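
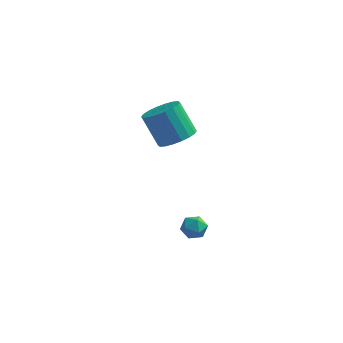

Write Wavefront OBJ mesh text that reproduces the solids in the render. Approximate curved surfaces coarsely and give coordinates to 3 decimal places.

v -2.97 1.512 1.239
v -2.294 1.032 1.815
v -3.213 1.588 3.358
v -3.89 2.068 2.781
v -2.116 1.443 1.773
v -3.035 1.998 3.316
v -2.107 1.867 1.625
v -3.027 2.423 3.168
v -2.27 2.221 1.401
v -3.189 2.777 2.944
v -2.571 2.435 1.144
v -3.49 2.991 2.687
v -2.951 2.466 0.907
v -3.871 3.021 2.449
v -3.335 2.308 0.735
v -4.255 2.863 2.277
v -3.647 1.992 0.662
v -4.566 2.548 2.205
v -3.825 1.582 0.704
v -4.744 2.137 2.247
v -3.833 1.157 0.852
v -4.753 1.713 2.395
v -3.671 0.803 1.076
v -4.59 1.359 2.619
v -3.37 0.589 1.333
v -4.289 1.145 2.876
v -2.989 0.559 1.571
v -3.909 1.114 3.113
v -2.605 0.717 1.743
v -3.525 1.272 3.285
v -2.513 -0.173 -4.156
v -2.317 0.14 -3.532
v -1.383 -0.3 -4.448
v -1.187 0.013 -3.824
v -1.493 -0.645 -3.819
v -2.191 -0.566 -3.639
v -1.509 0.406 -4.341
v -2.207 0.485 -4.161
v -1.696 0.498 -3.646
v -1.686 -0.151 -3.324
v -2.014 -0.009 -4.656
v -2.004 -0.658 -4.334
f 2 1 5
f 2 5 3
f 3 5 6
f 3 6 4
f 5 1 7
f 5 7 6
f 6 7 8
f 6 8 4
f 7 1 9
f 7 9 8
f 8 9 10
f 8 10 4
f 9 1 11
f 9 11 10
f 10 11 12
f 10 12 4
f 11 1 13
f 11 13 12
f 12 13 14
f 12 14 4
f 13 1 15
f 13 15 14
f 14 15 16
f 14 16 4
f 15 1 17
f 15 17 16
f 16 17 18
f 16 18 4
f 17 1 19
f 17 19 18
f 18 19 20
f 18 20 4
f 19 1 21
f 19 21 20
f 20 21 22
f 20 22 4
f 21 1 23
f 21 23 22
f 22 23 24
f 22 24 4
f 23 1 25
f 23 25 24
f 24 25 26
f 24 26 4
f 25 1 27
f 25 27 26
f 26 27 28
f 26 28 4
f 27 1 29
f 27 29 28
f 28 29 30
f 28 30 4
f 29 1 2
f 29 2 30
f 30 2 3
f 30 3 4
f 31 42 36
f 31 36 32
f 31 32 38
f 31 38 41
f 31 41 42
f 32 36 40
f 36 42 35
f 42 41 33
f 41 38 37
f 38 32 39
f 34 40 35
f 34 35 33
f 34 33 37
f 34 37 39
f 34 39 40
f 35 40 36
f 33 35 42
f 37 33 41
f 39 37 38
f 40 39 32



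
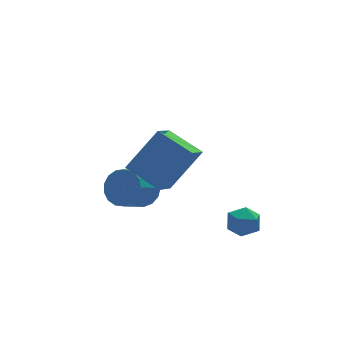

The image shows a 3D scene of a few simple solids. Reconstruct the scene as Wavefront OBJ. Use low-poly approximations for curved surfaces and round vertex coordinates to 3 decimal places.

v -2.962 1.483 -4.177
v -2.394 0.816 -3.866
v -3.43 0.25 -3.191
v -3.998 0.917 -3.503
v -2.366 1.133 -3.555
v -3.402 0.567 -2.88
v -2.474 1.531 -3.387
v -3.51 0.965 -2.712
v -2.694 1.918 -3.401
v -3.73 1.352 -2.726
v -2.975 2.205 -3.592
v -4.011 1.639 -2.917
v -3.253 2.327 -3.917
v -4.289 1.761 -3.242
v -3.465 2.255 -4.302
v -4.501 1.689 -3.627
v -3.561 2.007 -4.659
v -4.597 1.441 -3.984
v -3.52 1.638 -4.905
v -4.557 1.072 -4.23
v -3.351 1.234 -4.984
v -4.388 0.668 -4.309
v -3.093 0.887 -4.879
v -4.13 0.321 -4.204
v -2.805 0.676 -4.613
v -3.841 0.11 -3.938
v -2.553 0.651 -4.247
v -3.589 0.085 -3.572
v -4.074 -3.541 -0.694
v -4.958 -2.253 -0.049
v -3.283 -2.656 -1.379
v -4.167 -1.368 -0.733
v -2.713 -3.452 0.993
v -3.597 -2.164 1.639
v -1.922 -2.567 0.309
v -2.806 -1.279 0.954
v -0.655 -2.386 -4.313
v 0.098 -2.584 -4.437
v -0.738 -3.276 -3.403
v 0.015 -3.474 -3.527
v -0.161 -2.777 -3.203
v -0.11 -2.227 -3.765
v -0.53 -3.633 -4.075
v -0.479 -3.083 -4.637
v 0.175 -3.355 -4.29
v 0.403 -2.826 -3.752
v -1.043 -3.034 -4.088
v -0.815 -2.505 -3.55
f 2 1 5
f 2 5 3
f 3 5 6
f 3 6 4
f 5 1 7
f 5 7 6
f 6 7 8
f 6 8 4
f 7 1 9
f 7 9 8
f 8 9 10
f 8 10 4
f 9 1 11
f 9 11 10
f 10 11 12
f 10 12 4
f 11 1 13
f 11 13 12
f 12 13 14
f 12 14 4
f 13 1 15
f 13 15 14
f 14 15 16
f 14 16 4
f 15 1 17
f 15 17 16
f 16 17 18
f 16 18 4
f 17 1 19
f 17 19 18
f 18 19 20
f 18 20 4
f 19 1 21
f 19 21 20
f 20 21 22
f 20 22 4
f 21 1 23
f 21 23 22
f 22 23 24
f 22 24 4
f 23 1 25
f 23 25 24
f 24 25 26
f 24 26 4
f 25 1 27
f 25 27 26
f 26 27 28
f 26 28 4
f 27 1 2
f 27 2 28
f 28 2 3
f 28 3 4
f 30 32 29
f 33 30 29
f 29 32 31
f 31 33 29
f 30 36 32
f 34 30 33
f 34 36 30
f 32 36 31
f 35 33 31
f 31 36 35
f 35 34 33
f 36 34 35
f 37 48 42
f 37 42 38
f 37 38 44
f 37 44 47
f 37 47 48
f 38 42 46
f 42 48 41
f 48 47 39
f 47 44 43
f 44 38 45
f 40 46 41
f 40 41 39
f 40 39 43
f 40 43 45
f 40 45 46
f 41 46 42
f 39 41 48
f 43 39 47
f 45 43 44
f 46 45 38



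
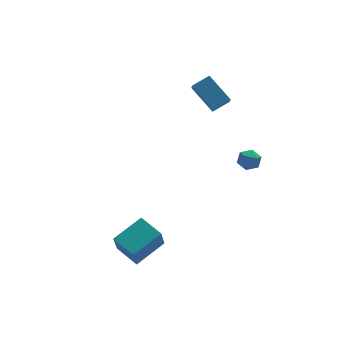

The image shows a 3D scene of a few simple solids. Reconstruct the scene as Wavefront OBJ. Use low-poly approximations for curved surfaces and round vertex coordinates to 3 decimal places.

v 2.447 1.992 3.002
v 1.699 3.346 4.173
v 2.654 2.728 2.283
v 1.906 4.082 3.453
v 3.474 2.158 3.467
v 2.726 3.512 4.637
v 3.681 2.894 2.747
v 2.933 4.248 3.918
v 3.082 -0.696 0.648
v 3.649 -0.575 1.066
v 3.031 -1.785 1.034
v 3.598 -1.664 1.452
v 2.973 -1.349 1.597
v 3.004 -0.675 1.358
v 3.676 -1.685 0.742
v 3.707 -1.011 0.503
v 4.016 -1.186 1.124
v 3.581 -0.978 1.653
v 3.099 -1.382 0.447
v 2.664 -1.174 0.976
v -3.655 -3.869 -3.462
v -4.025 -4.521 -2.036
v -4.315 -2.598 -3.052
v -4.686 -3.249 -1.627
v -1.974 -3.231 -2.733
v -2.345 -3.882 -1.308
v -2.635 -1.959 -2.324
v -3.005 -2.611 -0.898
f 2 4 1
f 5 2 1
f 1 4 3
f 3 5 1
f 2 8 4
f 6 2 5
f 6 8 2
f 4 8 3
f 7 5 3
f 3 8 7
f 7 6 5
f 8 6 7
f 9 20 14
f 9 14 10
f 9 10 16
f 9 16 19
f 9 19 20
f 10 14 18
f 14 20 13
f 20 19 11
f 19 16 15
f 16 10 17
f 12 18 13
f 12 13 11
f 12 11 15
f 12 15 17
f 12 17 18
f 13 18 14
f 11 13 20
f 15 11 19
f 17 15 16
f 18 17 10
f 22 24 21
f 25 22 21
f 21 24 23
f 23 25 21
f 22 28 24
f 26 22 25
f 26 28 22
f 24 28 23
f 27 25 23
f 23 28 27
f 27 26 25
f 28 26 27



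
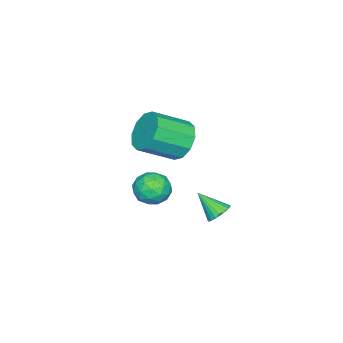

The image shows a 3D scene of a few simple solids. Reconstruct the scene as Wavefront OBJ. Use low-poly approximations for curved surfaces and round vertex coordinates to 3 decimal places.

v -0.923 -1.342 1.344
v -0.308 -1.339 0.581
v 0.778 -2.415 1.453
v 0.163 -2.418 2.216
v -0.152 -0.884 0.949
v 0.934 -1.96 1.821
v -0.291 -0.603 1.468
v 0.795 -1.68 2.34
v -0.671 -0.605 1.94
v 0.415 -1.682 2.811
v -1.147 -0.889 2.184
v -0.062 -1.965 3.055
v -1.538 -1.345 2.107
v -0.452 -2.421 2.979
v -1.694 -1.8 1.739
v -0.608 -2.876 2.611
v -1.555 -2.08 1.22
v -0.469 -3.157 2.092
v -1.175 -2.078 0.749
v -0.089 -3.155 1.62
v -0.698 -1.795 0.505
v 0.387 -2.871 1.376
v -2.254 -2.532 -3.001
v -1.65 -2.882 -3.543
v -2.19 -3.698 -2.177
v -1.586 -4.048 -2.719
v -1.38 -3.349 -2.219
v -1.419 -2.629 -2.729
v -2.421 -3.951 -2.991
v -2.46 -3.231 -3.501
v -1.753 -3.759 -3.537
v -1.11 -3.387 -3.06
v -2.73 -3.193 -2.66
v -2.087 -2.821 -2.183
v -1.957 -2.605 -3.344
v -1.883 -3.975 -2.376
v -1.761 -3.565 -2.082
v -1.406 -3.77 -2.401
v -1.822 -2.456 -2.866
v -1.467 -2.661 -3.184
v -1.308 -2.936 -2.406
v -2.373 -3.919 -2.536
v -2.018 -4.124 -2.854
v -2.434 -2.81 -3.319
v -2.079 -3.015 -3.638
v -2.532 -3.644 -3.314
v -1.663 -3.326 -3.659
v -1.626 -4.011 -3.175
v -2.116 -3.954 -3.335
v -2.14 -3.531 -3.634
v -1.285 -3.107 -3.379
v -1.248 -3.792 -2.894
v -1.126 -3.382 -2.601
v -1.149 -2.958 -2.9
v -1.346 -3.623 -3.375
v -2.592 -2.788 -2.826
v -2.555 -3.473 -2.341
v -2.691 -3.622 -2.82
v -2.714 -3.198 -3.119
v -2.214 -2.569 -2.545
v -2.177 -3.254 -2.061
v -1.7 -3.049 -2.086
v -1.724 -2.626 -2.385
v -2.494 -2.957 -2.345
v -0.601 0.538 -2.179
v -0.243 0.222 -2.524
v -0.579 -0.438 -1.261
v -0.083 0.352 -2.39
v -0.013 0.513 -2.22
v -0.045 0.679 -2.042
v -0.173 0.821 -1.888
v -0.375 0.914 -1.784
v -0.616 0.942 -1.748
v -0.855 0.9 -1.787
v -1.049 0.796 -1.894
v -1.167 0.647 -2.049
v -1.186 0.479 -2.227
v -1.105 0.322 -2.397
v -0.936 0.202 -2.529
v -0.71 0.14 -2.6
v -0.464 0.147 -2.598
f 2 1 5
f 2 5 3
f 3 5 6
f 3 6 4
f 5 1 7
f 5 7 6
f 6 7 8
f 6 8 4
f 7 1 9
f 7 9 8
f 8 9 10
f 8 10 4
f 9 1 11
f 9 11 10
f 10 11 12
f 10 12 4
f 11 1 13
f 11 13 12
f 12 13 14
f 12 14 4
f 13 1 15
f 13 15 14
f 14 15 16
f 14 16 4
f 15 1 17
f 15 17 16
f 16 17 18
f 16 18 4
f 17 1 19
f 17 19 18
f 18 19 20
f 18 20 4
f 19 1 21
f 19 21 20
f 20 21 22
f 20 22 4
f 21 1 2
f 21 2 22
f 22 2 3
f 22 3 4
f 23 60 39
f 60 34 63
f 39 63 28
f 60 63 39
f 23 39 35
f 39 28 40
f 35 40 24
f 39 40 35
f 23 35 44
f 35 24 45
f 44 45 30
f 35 45 44
f 23 44 56
f 44 30 59
f 56 59 33
f 44 59 56
f 23 56 60
f 56 33 64
f 60 64 34
f 56 64 60
f 24 40 51
f 40 28 54
f 51 54 32
f 40 54 51
f 28 63 41
f 63 34 62
f 41 62 27
f 63 62 41
f 34 64 61
f 64 33 57
f 61 57 25
f 64 57 61
f 33 59 58
f 59 30 46
f 58 46 29
f 59 46 58
f 30 45 50
f 45 24 47
f 50 47 31
f 45 47 50
f 26 52 38
f 52 32 53
f 38 53 27
f 52 53 38
f 26 38 36
f 38 27 37
f 36 37 25
f 38 37 36
f 26 36 43
f 36 25 42
f 43 42 29
f 36 42 43
f 26 43 48
f 43 29 49
f 48 49 31
f 43 49 48
f 26 48 52
f 48 31 55
f 52 55 32
f 48 55 52
f 27 53 41
f 53 32 54
f 41 54 28
f 53 54 41
f 25 37 61
f 37 27 62
f 61 62 34
f 37 62 61
f 29 42 58
f 42 25 57
f 58 57 33
f 42 57 58
f 31 49 50
f 49 29 46
f 50 46 30
f 49 46 50
f 32 55 51
f 55 31 47
f 51 47 24
f 55 47 51
f 66 65 68
f 66 68 67
f 68 65 69
f 68 69 67
f 69 65 70
f 69 70 67
f 70 65 71
f 70 71 67
f 71 65 72
f 71 72 67
f 72 65 73
f 72 73 67
f 73 65 74
f 73 74 67
f 74 65 75
f 74 75 67
f 75 65 76
f 75 76 67
f 76 65 77
f 76 77 67
f 77 65 78
f 77 78 67
f 78 65 79
f 78 79 67
f 79 65 80
f 79 80 67
f 80 65 81
f 80 81 67
f 81 65 66
f 81 66 67



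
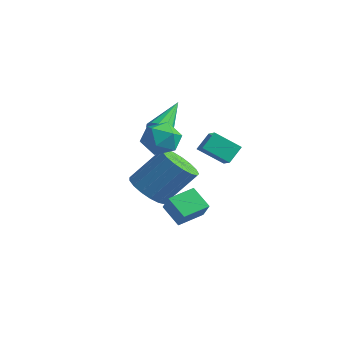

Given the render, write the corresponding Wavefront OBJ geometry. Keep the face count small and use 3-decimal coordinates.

v -1.504 2.121 -1.37
v -0.693 1.457 -1.308
v 0.134 2.614 0.291
v -0.676 3.279 0.23
v -0.54 1.803 -1.638
v 0.287 2.96 -0.039
v -0.607 2.222 -1.906
v 0.22 3.38 -0.307
v -0.879 2.619 -2.052
v -0.052 3.776 -0.453
v -1.295 2.901 -2.041
v -0.468 4.058 -0.442
v -1.759 3.005 -1.877
v -0.932 4.162 -0.278
v -2.163 2.906 -1.596
v -1.336 4.063 0.003
v -2.417 2.628 -1.263
v -1.59 3.785 0.336
v -2.462 2.233 -0.955
v -1.635 3.39 0.644
v -2.287 1.813 -0.742
v -1.46 2.97 0.857
v -1.932 1.464 -0.672
v -1.105 2.621 0.927
v -1.479 1.265 -0.762
v -0.652 2.422 0.837
v -1.032 1.263 -0.992
v -0.205 2.42 0.607
v 0.659 0.654 3.526
v 0.861 0.397 4.03
v 0.241 2.186 4.474
v 1.126 0.556 3.891
v 1.242 0.745 3.636
v 1.174 0.905 3.346
v 0.942 0.986 3.114
v 0.62 0.961 3.012
v 0.311 0.838 3.074
v 0.113 0.657 3.279
v 0.088 0.475 3.562
v 0.244 0.35 3.834
v 0.533 0.321 4.009
v 1.893 0.034 3.099
v 2.295 0.289 3.88
v 1.385 -1.189 3.76
v 1.787 -0.934 4.541
v 1.069 -0.466 4.223
v 1.383 0.29 3.814
v 2.297 -1.19 3.826
v 2.611 -0.434 3.417
v 2.545 -0.468 4.329
v 1.786 -0.02 4.574
v 1.894 -0.88 3.066
v 1.135 -0.432 3.311
v 2.174 1.26 2.726
v 2.813 0.916 3.129
v 2.166 1.976 3.35
v 2.805 1.632 3.753
v 3.035 1.948 1.947
v 3.674 1.604 2.35
v 3.027 2.664 2.571
v 3.666 2.32 2.974
v 2.721 -1.263 0.552
v 3.293 -1.527 1.354
v 2.957 -0.077 0.773
v 3.529 -0.34 1.576
v 3.631 -1.32 -0.116
v 4.203 -1.583 0.687
v 3.867 -0.133 0.106
v 4.439 -0.397 0.908
f 2 1 5
f 2 5 3
f 3 5 6
f 3 6 4
f 5 1 7
f 5 7 6
f 6 7 8
f 6 8 4
f 7 1 9
f 7 9 8
f 8 9 10
f 8 10 4
f 9 1 11
f 9 11 10
f 10 11 12
f 10 12 4
f 11 1 13
f 11 13 12
f 12 13 14
f 12 14 4
f 13 1 15
f 13 15 14
f 14 15 16
f 14 16 4
f 15 1 17
f 15 17 16
f 16 17 18
f 16 18 4
f 17 1 19
f 17 19 18
f 18 19 20
f 18 20 4
f 19 1 21
f 19 21 20
f 20 21 22
f 20 22 4
f 21 1 23
f 21 23 22
f 22 23 24
f 22 24 4
f 23 1 25
f 23 25 24
f 24 25 26
f 24 26 4
f 25 1 27
f 25 27 26
f 26 27 28
f 26 28 4
f 27 1 2
f 27 2 28
f 28 2 3
f 28 3 4
f 30 29 32
f 30 32 31
f 32 29 33
f 32 33 31
f 33 29 34
f 33 34 31
f 34 29 35
f 34 35 31
f 35 29 36
f 35 36 31
f 36 29 37
f 36 37 31
f 37 29 38
f 37 38 31
f 38 29 39
f 38 39 31
f 39 29 40
f 39 40 31
f 40 29 41
f 40 41 31
f 41 29 30
f 41 30 31
f 42 53 47
f 42 47 43
f 42 43 49
f 42 49 52
f 42 52 53
f 43 47 51
f 47 53 46
f 53 52 44
f 52 49 48
f 49 43 50
f 45 51 46
f 45 46 44
f 45 44 48
f 45 48 50
f 45 50 51
f 46 51 47
f 44 46 53
f 48 44 52
f 50 48 49
f 51 50 43
f 55 57 54
f 58 55 54
f 54 57 56
f 56 58 54
f 55 61 57
f 59 55 58
f 59 61 55
f 57 61 56
f 60 58 56
f 56 61 60
f 60 59 58
f 61 59 60
f 63 65 62
f 66 63 62
f 62 65 64
f 64 66 62
f 63 69 65
f 67 63 66
f 67 69 63
f 65 69 64
f 68 66 64
f 64 69 68
f 68 67 66
f 69 67 68



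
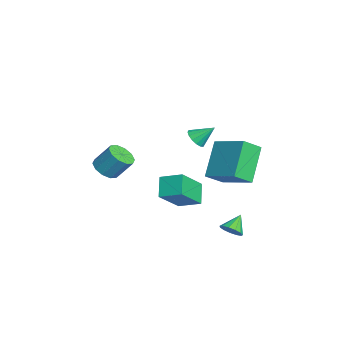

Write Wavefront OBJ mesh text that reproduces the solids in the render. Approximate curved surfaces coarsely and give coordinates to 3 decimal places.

v -0.727 3.84 1.621
v -0.341 2.938 2.313
v 0.666 4.966 2.31
v 1.052 4.065 3.002
v 0.568 3.195 0.058
v 0.954 2.294 0.75
v 1.961 4.322 0.747
v 2.347 3.42 1.439
v -4.062 -1.825 -1.234
v -3.35 -1.67 -1.511
v -3.105 -0.881 -0.444
v -3.818 -1.035 -0.166
v -3.653 -1.339 -1.687
v -3.409 -0.549 -0.619
v -4.113 -1.193 -1.689
v -3.868 -0.404 -0.621
v -4.553 -1.289 -1.517
v -4.309 -0.5 -0.45
v -4.806 -1.589 -1.237
v -4.561 -0.8 -0.17
v -4.775 -1.979 -0.956
v -4.53 -1.19 0.111
v -4.471 -2.311 -0.781
v -4.227 -1.521 0.287
v -4.012 -2.456 -0.779
v -3.767 -1.667 0.289
v -3.571 -2.36 -0.95
v -3.327 -1.571 0.117
v -3.319 -2.06 -1.23
v -3.074 -1.271 -0.163
v 0.624 3.607 -3.264
v 0.926 4.115 -3.416
v 0.016 4.173 -2.576
v 0.659 4.092 -3.633
v 0.382 3.914 -3.732
v 0.182 3.639 -3.683
v 0.122 3.354 -3.501
v 0.222 3.149 -3.244
v 0.449 3.089 -2.993
v 0.733 3.193 -2.829
v 0.981 3.429 -2.803
v 1.117 3.721 -2.923
v 1.096 3.977 -3.152
v -1.925 1.509 -1.538
v -0.958 0.435 -0.242
v -1.368 2.511 -1.123
v -0.401 1.438 0.172
v -1.019 1.342 -2.352
v -0.052 0.269 -1.057
v -0.462 2.345 -1.938
v 0.505 1.271 -0.642
v 1.277 1.815 3.464
v 1.55 1.447 3.819
v 1.443 2.645 4.196
v 1.766 1.559 3.643
v 1.851 1.74 3.419
v 1.782 1.941 3.207
v 1.578 2.108 3.063
v 1.293 2.196 3.027
v 1.004 2.183 3.108
v 0.789 2.071 3.284
v 0.704 1.89 3.508
v 0.773 1.689 3.72
v 0.977 1.522 3.864
v 1.261 1.433 3.9
f 2 4 1
f 5 2 1
f 1 4 3
f 3 5 1
f 2 8 4
f 6 2 5
f 6 8 2
f 4 8 3
f 7 5 3
f 3 8 7
f 7 6 5
f 8 6 7
f 10 9 13
f 10 13 11
f 11 13 14
f 11 14 12
f 13 9 15
f 13 15 14
f 14 15 16
f 14 16 12
f 15 9 17
f 15 17 16
f 16 17 18
f 16 18 12
f 17 9 19
f 17 19 18
f 18 19 20
f 18 20 12
f 19 9 21
f 19 21 20
f 20 21 22
f 20 22 12
f 21 9 23
f 21 23 22
f 22 23 24
f 22 24 12
f 23 9 25
f 23 25 24
f 24 25 26
f 24 26 12
f 25 9 27
f 25 27 26
f 26 27 28
f 26 28 12
f 27 9 29
f 27 29 28
f 28 29 30
f 28 30 12
f 29 9 10
f 29 10 30
f 30 10 11
f 30 11 12
f 32 31 34
f 32 34 33
f 34 31 35
f 34 35 33
f 35 31 36
f 35 36 33
f 36 31 37
f 36 37 33
f 37 31 38
f 37 38 33
f 38 31 39
f 38 39 33
f 39 31 40
f 39 40 33
f 40 31 41
f 40 41 33
f 41 31 42
f 41 42 33
f 42 31 43
f 42 43 33
f 43 31 32
f 43 32 33
f 45 47 44
f 48 45 44
f 44 47 46
f 46 48 44
f 45 51 47
f 49 45 48
f 49 51 45
f 47 51 46
f 50 48 46
f 46 51 50
f 50 49 48
f 51 49 50
f 53 52 55
f 53 55 54
f 55 52 56
f 55 56 54
f 56 52 57
f 56 57 54
f 57 52 58
f 57 58 54
f 58 52 59
f 58 59 54
f 59 52 60
f 59 60 54
f 60 52 61
f 60 61 54
f 61 52 62
f 61 62 54
f 62 52 63
f 62 63 54
f 63 52 64
f 63 64 54
f 64 52 65
f 64 65 54
f 65 52 53
f 65 53 54



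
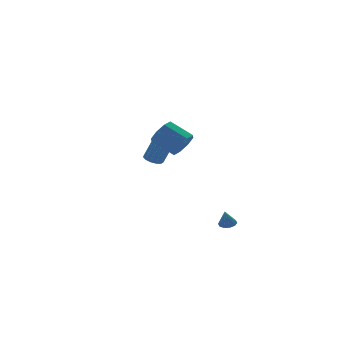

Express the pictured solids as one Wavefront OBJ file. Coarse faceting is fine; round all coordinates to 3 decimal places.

v -1.097 -4.328 3.275
v -0.51 -3.742 3.046
v -1.277 -2.666 3.837
v -1.863 -3.252 4.065
v -1.008 -3.781 2.617
v -1.775 -2.705 3.408
v -1.557 -4.141 2.573
v -2.324 -3.065 3.364
v -1.837 -4.61 2.94
v -2.604 -3.534 3.731
v -1.683 -4.914 3.503
v -2.45 -3.838 4.294
v -1.185 -4.875 3.932
v -1.952 -3.799 4.723
v -0.636 -4.515 3.976
v -1.403 -3.439 4.767
v -0.356 -4.046 3.609
v -1.123 -2.97 4.4
v 1.29 3.788 -0.653
v 1.784 3.477 -0.889
v 2.284 2.961 0.837
v 1.79 3.272 1.073
v 1.896 3.807 -0.823
v 2.396 3.291 0.903
v 1.816 4.131 -0.703
v 2.316 3.615 1.024
v 1.569 4.346 -0.567
v 2.068 3.831 1.159
v 1.233 4.384 -0.459
v 1.733 3.869 1.268
v 0.915 4.233 -0.412
v 1.415 3.717 1.315
v 0.717 3.94 -0.442
v 1.216 3.425 1.285
v 0.7 3.599 -0.539
v 1.2 3.083 1.188
v 0.871 3.318 -0.672
v 1.371 2.802 1.054
v 1.175 3.186 -0.8
v 1.675 2.67 0.927
v 1.515 3.245 -0.881
v 2.015 2.73 0.846
v 3.336 -1.333 -4.363
v 3.741 -1.019 -4.194
v 3.044 -1.507 -3.337
v 3.473 -0.826 -4.237
v 3.152 -0.826 -4.329
v 2.901 -1.02 -4.433
v 2.817 -1.334 -4.511
v 2.93 -1.647 -4.531
v 3.199 -1.84 -4.488
v 3.52 -1.839 -4.396
v 3.771 -1.645 -4.292
v 3.855 -1.332 -4.215
f 2 1 5
f 2 5 3
f 3 5 6
f 3 6 4
f 5 1 7
f 5 7 6
f 6 7 8
f 6 8 4
f 7 1 9
f 7 9 8
f 8 9 10
f 8 10 4
f 9 1 11
f 9 11 10
f 10 11 12
f 10 12 4
f 11 1 13
f 11 13 12
f 12 13 14
f 12 14 4
f 13 1 15
f 13 15 14
f 14 15 16
f 14 16 4
f 15 1 17
f 15 17 16
f 16 17 18
f 16 18 4
f 17 1 2
f 17 2 18
f 18 2 3
f 18 3 4
f 20 19 23
f 20 23 21
f 21 23 24
f 21 24 22
f 23 19 25
f 23 25 24
f 24 25 26
f 24 26 22
f 25 19 27
f 25 27 26
f 26 27 28
f 26 28 22
f 27 19 29
f 27 29 28
f 28 29 30
f 28 30 22
f 29 19 31
f 29 31 30
f 30 31 32
f 30 32 22
f 31 19 33
f 31 33 32
f 32 33 34
f 32 34 22
f 33 19 35
f 33 35 34
f 34 35 36
f 34 36 22
f 35 19 37
f 35 37 36
f 36 37 38
f 36 38 22
f 37 19 39
f 37 39 38
f 38 39 40
f 38 40 22
f 39 19 41
f 39 41 40
f 40 41 42
f 40 42 22
f 41 19 20
f 41 20 42
f 42 20 21
f 42 21 22
f 44 43 46
f 44 46 45
f 46 43 47
f 46 47 45
f 47 43 48
f 47 48 45
f 48 43 49
f 48 49 45
f 49 43 50
f 49 50 45
f 50 43 51
f 50 51 45
f 51 43 52
f 51 52 45
f 52 43 53
f 52 53 45
f 53 43 54
f 53 54 45
f 54 43 44
f 54 44 45



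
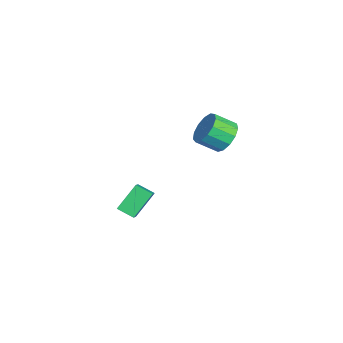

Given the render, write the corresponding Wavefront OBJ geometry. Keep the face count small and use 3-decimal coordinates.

v -2.077 -3.233 -4.097
v -2.878 -2.211 -2.808
v -1.682 -2.357 -4.546
v -2.483 -1.335 -3.257
v -0.677 -3.365 -3.123
v -1.478 -2.343 -1.834
v -0.282 -2.489 -3.572
v -1.083 -1.467 -2.283
v -0.282 2.345 2.65
v 0.477 2.747 3.217
v 0.502 1.597 3.998
v -0.258 1.195 3.43
v -0.02 2.908 3.471
v 0.005 1.759 4.252
v -0.6 2.891 3.463
v -0.575 1.741 4.244
v -1.079 2.7 3.198
v -1.054 1.55 3.978
v -1.305 2.396 2.758
v -1.281 1.247 3.539
v -1.207 2.076 2.284
v -1.182 0.927 3.065
v -0.815 1.842 1.926
v -0.79 0.692 2.707
v -0.254 1.767 1.798
v -0.229 0.617 2.578
v 0.298 1.875 1.94
v 0.323 0.726 2.721
v 0.666 2.133 2.308
v 0.691 0.983 3.089
v 0.733 2.458 2.784
v 0.757 1.308 3.565
f 2 4 1
f 5 2 1
f 1 4 3
f 3 5 1
f 2 8 4
f 6 2 5
f 6 8 2
f 4 8 3
f 7 5 3
f 3 8 7
f 7 6 5
f 8 6 7
f 10 9 13
f 10 13 11
f 11 13 14
f 11 14 12
f 13 9 15
f 13 15 14
f 14 15 16
f 14 16 12
f 15 9 17
f 15 17 16
f 16 17 18
f 16 18 12
f 17 9 19
f 17 19 18
f 18 19 20
f 18 20 12
f 19 9 21
f 19 21 20
f 20 21 22
f 20 22 12
f 21 9 23
f 21 23 22
f 22 23 24
f 22 24 12
f 23 9 25
f 23 25 24
f 24 25 26
f 24 26 12
f 25 9 27
f 25 27 26
f 26 27 28
f 26 28 12
f 27 9 29
f 27 29 28
f 28 29 30
f 28 30 12
f 29 9 31
f 29 31 30
f 30 31 32
f 30 32 12
f 31 9 10
f 31 10 32
f 32 10 11
f 32 11 12



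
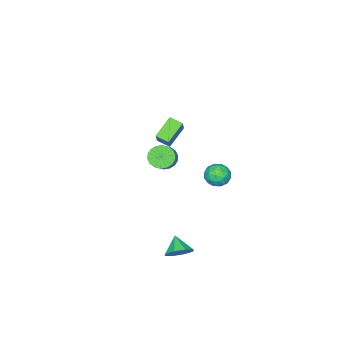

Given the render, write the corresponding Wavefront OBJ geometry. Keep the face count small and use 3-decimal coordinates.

v -0.975 3.398 1.534
v -0.317 3.792 1.163
v -0.123 2.428 2.017
v 0.535 2.822 1.646
v 0.142 3.182 2.311
v -0.384 3.782 2.012
v -0.056 2.438 1.168
v -0.582 3.038 0.869
v 0.251 3.199 0.937
v 0.374 3.658 1.643
v -0.814 2.562 1.537
v -0.691 3.021 2.243
v -0.721 3.68 1.306
v 0.281 2.54 1.874
v 0.05 2.752 2.265
v 0.437 2.983 2.047
v -0.76 3.674 1.805
v -0.373 3.905 1.587
v -0.103 3.547 2.262
v -0.067 2.315 1.593
v 0.32 2.546 1.375
v -0.877 3.237 1.133
v -0.49 3.468 0.915
v -0.337 2.673 0.918
v 0 3.563 0.955
v 0.501 2.993 1.239
v 0.153 2.767 0.958
v -0.156 3.12 0.783
v 0.072 3.833 1.371
v 0.573 3.263 1.655
v 0.342 3.475 2.045
v 0.033 3.827 1.87
v 0.406 3.484 1.238
v -1.013 2.957 1.525
v -0.512 2.387 1.809
v -0.473 2.393 1.31
v -0.782 2.745 1.135
v -0.941 3.227 1.941
v -0.44 2.657 2.225
v -0.284 3.1 2.397
v -0.593 3.453 2.222
v -0.846 2.736 1.942
v -3.412 -4.392 -0.821
v -4.768 -4.424 0.153
v -3.639 -3.55 -1.111
v -4.996 -3.581 -0.137
v -2.524 -3.719 0.437
v -3.881 -3.75 1.411
v -2.752 -2.876 0.147
v -4.108 -2.908 1.121
v 2.067 1.029 3.399
v 2.669 0.688 2.977
v 3.374 1.09 3.659
v 2.773 1.431 4.081
v 2.635 1.012 2.822
v 3.34 1.414 3.503
v 2.488 1.339 2.781
v 3.194 1.741 3.462
v 2.259 1.604 2.862
v 2.964 2.006 3.543
v 1.991 1.756 3.05
v 2.696 2.158 3.731
v 1.738 1.763 3.307
v 2.444 2.165 3.988
v 1.551 1.625 3.582
v 2.256 2.028 4.264
v 1.466 1.37 3.821
v 2.171 1.772 4.503
v 1.5 1.046 3.977
v 2.205 1.448 4.658
v 1.646 0.719 4.018
v 2.352 1.121 4.699
v 1.876 0.454 3.937
v 2.581 0.856 4.618
v 2.144 0.302 3.749
v 2.849 0.704 4.43
v 2.396 0.295 3.492
v 3.102 0.697 4.173
v 2.584 0.432 3.216
v 3.289 0.835 3.898
v 4.09 3.914 -2.279
v 4.881 3.552 -2.091
v 3.55 3.126 -1.521
v 4.723 4.065 -1.671
v 4.194 4.489 -1.607
v 3.604 4.576 -1.937
v 3.299 4.276 -2.467
v 3.458 3.764 -2.887
v 3.987 3.339 -2.951
v 4.577 3.252 -2.621
f 1 38 17
f 38 12 41
f 17 41 6
f 38 41 17
f 1 17 13
f 17 6 18
f 13 18 2
f 17 18 13
f 1 13 22
f 13 2 23
f 22 23 8
f 13 23 22
f 1 22 34
f 22 8 37
f 34 37 11
f 22 37 34
f 1 34 38
f 34 11 42
f 38 42 12
f 34 42 38
f 2 18 29
f 18 6 32
f 29 32 10
f 18 32 29
f 6 41 19
f 41 12 40
f 19 40 5
f 41 40 19
f 12 42 39
f 42 11 35
f 39 35 3
f 42 35 39
f 11 37 36
f 37 8 24
f 36 24 7
f 37 24 36
f 8 23 28
f 23 2 25
f 28 25 9
f 23 25 28
f 4 30 16
f 30 10 31
f 16 31 5
f 30 31 16
f 4 16 14
f 16 5 15
f 14 15 3
f 16 15 14
f 4 14 21
f 14 3 20
f 21 20 7
f 14 20 21
f 4 21 26
f 21 7 27
f 26 27 9
f 21 27 26
f 4 26 30
f 26 9 33
f 30 33 10
f 26 33 30
f 5 31 19
f 31 10 32
f 19 32 6
f 31 32 19
f 3 15 39
f 15 5 40
f 39 40 12
f 15 40 39
f 7 20 36
f 20 3 35
f 36 35 11
f 20 35 36
f 9 27 28
f 27 7 24
f 28 24 8
f 27 24 28
f 10 33 29
f 33 9 25
f 29 25 2
f 33 25 29
f 44 46 43
f 47 44 43
f 43 46 45
f 45 47 43
f 44 50 46
f 48 44 47
f 48 50 44
f 46 50 45
f 49 47 45
f 45 50 49
f 49 48 47
f 50 48 49
f 52 51 55
f 52 55 53
f 53 55 56
f 53 56 54
f 55 51 57
f 55 57 56
f 56 57 58
f 56 58 54
f 57 51 59
f 57 59 58
f 58 59 60
f 58 60 54
f 59 51 61
f 59 61 60
f 60 61 62
f 60 62 54
f 61 51 63
f 61 63 62
f 62 63 64
f 62 64 54
f 63 51 65
f 63 65 64
f 64 65 66
f 64 66 54
f 65 51 67
f 65 67 66
f 66 67 68
f 66 68 54
f 67 51 69
f 67 69 68
f 68 69 70
f 68 70 54
f 69 51 71
f 69 71 70
f 70 71 72
f 70 72 54
f 71 51 73
f 71 73 72
f 72 73 74
f 72 74 54
f 73 51 75
f 73 75 74
f 74 75 76
f 74 76 54
f 75 51 77
f 75 77 76
f 76 77 78
f 76 78 54
f 77 51 79
f 77 79 78
f 78 79 80
f 78 80 54
f 79 51 52
f 79 52 80
f 80 52 53
f 80 53 54
f 82 81 84
f 82 84 83
f 84 81 85
f 84 85 83
f 85 81 86
f 85 86 83
f 86 81 87
f 86 87 83
f 87 81 88
f 87 88 83
f 88 81 89
f 88 89 83
f 89 81 90
f 89 90 83
f 90 81 82
f 90 82 83



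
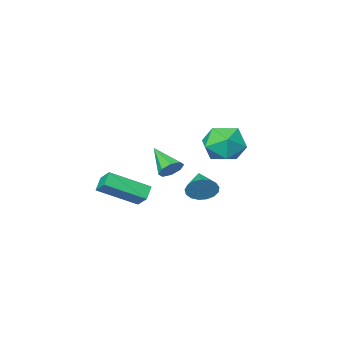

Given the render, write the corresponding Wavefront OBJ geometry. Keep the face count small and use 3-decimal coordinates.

v 4.321 -1.64 1.775
v 4.331 -0.831 2.444
v 2.586 -0.786 0.768
v 2.596 0.023 1.437
v 4.824 -1.223 1.263
v 4.834 -0.414 1.932
v 3.089 -0.369 0.256
v 3.099 0.44 0.925
v -0.243 -2.828 0.832
v 0.393 -2.645 1.06
v -0.157 -4.292 1.768
v 0.002 -2.464 1.378
v -0.533 -2.497 1.377
v -0.898 -2.723 1.056
v -0.879 -3.011 0.605
v -0.488 -3.191 0.286
v 0.047 -3.159 0.288
v 0.412 -2.932 0.608
v -2.833 -0.514 3.017
v -2.165 -0.111 2.08
v -1.195 -0.709 4.1
v -0.527 -0.306 3.163
v -1.278 0.456 3.748
v -2.291 0.576 3.079
v -1.069 -1.396 3.101
v -2.082 -1.276 2.432
v -1.075 -0.656 2.131
v -1.204 0.489 2.531
v -2.156 -1.309 3.649
v -2.285 -0.164 4.049
v 1.811 3.074 2.219
v 2.272 3.074 2.849
v 1.209 1.866 2.661
v 1.97 3.265 2.958
v 1.632 3.412 2.899
v 1.335 3.481 2.684
v 1.147 3.457 2.362
v 1.111 3.346 2.008
v 1.236 3.172 1.702
v 1.492 2.975 1.514
v 1.821 2.801 1.488
v 2.148 2.69 1.63
v 2.398 2.667 1.906
v 2.514 2.736 2.254
v 2.468 2.884 2.594
f 2 4 1
f 5 2 1
f 1 4 3
f 3 5 1
f 2 8 4
f 6 2 5
f 6 8 2
f 4 8 3
f 7 5 3
f 3 8 7
f 7 6 5
f 8 6 7
f 10 9 12
f 10 12 11
f 12 9 13
f 12 13 11
f 13 9 14
f 13 14 11
f 14 9 15
f 14 15 11
f 15 9 16
f 15 16 11
f 16 9 17
f 16 17 11
f 17 9 18
f 17 18 11
f 18 9 10
f 18 10 11
f 19 30 24
f 19 24 20
f 19 20 26
f 19 26 29
f 19 29 30
f 20 24 28
f 24 30 23
f 30 29 21
f 29 26 25
f 26 20 27
f 22 28 23
f 22 23 21
f 22 21 25
f 22 25 27
f 22 27 28
f 23 28 24
f 21 23 30
f 25 21 29
f 27 25 26
f 28 27 20
f 32 31 34
f 32 34 33
f 34 31 35
f 34 35 33
f 35 31 36
f 35 36 33
f 36 31 37
f 36 37 33
f 37 31 38
f 37 38 33
f 38 31 39
f 38 39 33
f 39 31 40
f 39 40 33
f 40 31 41
f 40 41 33
f 41 31 42
f 41 42 33
f 42 31 43
f 42 43 33
f 43 31 44
f 43 44 33
f 44 31 45
f 44 45 33
f 45 31 32
f 45 32 33



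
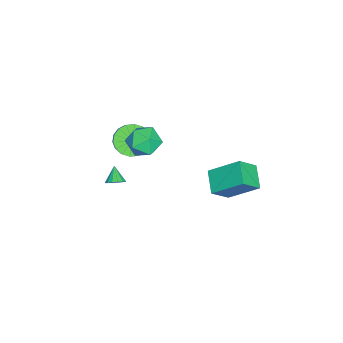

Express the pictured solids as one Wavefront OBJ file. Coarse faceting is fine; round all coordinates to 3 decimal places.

v 3.817 -2.622 2.607
v 4.191 -2.955 2.879
v 3.103 -2.878 3.273
v 4.216 -2.691 3.008
v 4.135 -2.408 3.029
v 3.968 -2.182 2.937
v 3.761 -2.075 2.757
v 3.569 -2.114 2.536
v 3.443 -2.289 2.334
v 3.418 -2.553 2.206
v 3.5 -2.835 2.184
v 3.666 -3.061 2.276
v 3.873 -3.169 2.457
v 4.065 -3.13 2.677
v -1.279 1.173 -0.591
v -1.304 2.922 0.727
v -2.108 1.954 -1.642
v -2.133 3.703 -0.324
v 0.013 1.677 -1.236
v -0.012 3.426 0.082
v -0.816 2.458 -2.287
v -0.841 4.207 -0.969
v -3.814 -3.891 -1.485
v -3.037 -4.287 -2.104
v -1.648 -3.825 -0.654
v -2.426 -3.429 -0.035
v -3.053 -3.829 -2.234
v -1.664 -3.368 -0.784
v -3.22 -3.383 -2.216
v -1.831 -2.922 -0.766
v -3.505 -3.038 -2.053
v -2.116 -2.577 -0.603
v -3.851 -2.862 -1.777
v -2.462 -2.401 -0.328
v -4.19 -2.89 -1.444
v -2.801 -2.428 0.006
v -4.454 -3.115 -1.118
v -3.065 -2.654 0.331
v -4.592 -3.495 -0.866
v -3.203 -3.033 0.584
v -4.576 -3.952 -0.736
v -3.187 -3.491 0.714
v -4.409 -4.398 -0.754
v -3.02 -3.937 0.696
v -4.124 -4.743 -0.917
v -2.735 -4.282 0.533
v -3.778 -4.919 -1.192
v -2.389 -4.458 0.257
v -3.439 -4.892 -1.526
v -2.05 -4.43 -0.076
v -3.175 -4.666 -1.851
v -1.786 -4.205 -0.402
v -1.378 -1.399 1.332
v -0.756 -1.97 2.06
v -1.764 -2.93 0.46
v -1.142 -3.501 1.188
v -2.102 -3.04 1.517
v -1.864 -2.094 2.055
v -0.656 -2.806 0.465
v -0.418 -1.86 1.003
v -0.31 -2.84 1.523
v -1.204 -2.985 2.174
v -1.316 -1.915 0.346
v -2.21 -2.06 0.997
f 2 1 4
f 2 4 3
f 4 1 5
f 4 5 3
f 5 1 6
f 5 6 3
f 6 1 7
f 6 7 3
f 7 1 8
f 7 8 3
f 8 1 9
f 8 9 3
f 9 1 10
f 9 10 3
f 10 1 11
f 10 11 3
f 11 1 12
f 11 12 3
f 12 1 13
f 12 13 3
f 13 1 14
f 13 14 3
f 14 1 2
f 14 2 3
f 16 18 15
f 19 16 15
f 15 18 17
f 17 19 15
f 16 22 18
f 20 16 19
f 20 22 16
f 18 22 17
f 21 19 17
f 17 22 21
f 21 20 19
f 22 20 21
f 24 23 27
f 24 27 25
f 25 27 28
f 25 28 26
f 27 23 29
f 27 29 28
f 28 29 30
f 28 30 26
f 29 23 31
f 29 31 30
f 30 31 32
f 30 32 26
f 31 23 33
f 31 33 32
f 32 33 34
f 32 34 26
f 33 23 35
f 33 35 34
f 34 35 36
f 34 36 26
f 35 23 37
f 35 37 36
f 36 37 38
f 36 38 26
f 37 23 39
f 37 39 38
f 38 39 40
f 38 40 26
f 39 23 41
f 39 41 40
f 40 41 42
f 40 42 26
f 41 23 43
f 41 43 42
f 42 43 44
f 42 44 26
f 43 23 45
f 43 45 44
f 44 45 46
f 44 46 26
f 45 23 47
f 45 47 46
f 46 47 48
f 46 48 26
f 47 23 49
f 47 49 48
f 48 49 50
f 48 50 26
f 49 23 51
f 49 51 50
f 50 51 52
f 50 52 26
f 51 23 24
f 51 24 52
f 52 24 25
f 52 25 26
f 53 64 58
f 53 58 54
f 53 54 60
f 53 60 63
f 53 63 64
f 54 58 62
f 58 64 57
f 64 63 55
f 63 60 59
f 60 54 61
f 56 62 57
f 56 57 55
f 56 55 59
f 56 59 61
f 56 61 62
f 57 62 58
f 55 57 64
f 59 55 63
f 61 59 60
f 62 61 54



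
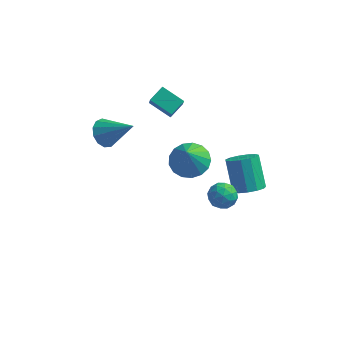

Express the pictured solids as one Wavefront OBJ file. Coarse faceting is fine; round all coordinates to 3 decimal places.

v -2.551 3.083 2.572
v -2.357 2.589 3.36
v -2.153 3.855 2.958
v -1.96 3.36 3.746
v -1.4 2.74 2.074
v -1.207 2.245 2.862
v -1.003 3.511 2.46
v -0.809 3.017 3.248
v -0.142 1.567 0.142
v 0.641 2.156 0.424
v -0.138 0.893 1.538
v 0.248 2.416 0.55
v -0.235 2.481 0.583
v -0.696 2.337 0.515
v -1.031 2.017 0.361
v -1.162 1.593 0.157
v -1.059 1.163 -0.05
v -0.746 0.826 -0.214
v -0.295 0.658 -0.296
v 0.191 0.698 -0.278
v 0.601 0.938 -0.163
v 0.841 1.321 0.021
v 0.855 1.761 0.233
v 2.548 -1.366 1.971
v 3.015 -1.921 1.849
v 1.645 -2.139 2.031
v 2.112 -2.694 1.909
v 2.137 -2.325 2.545
v 2.696 -1.847 2.508
v 1.964 -2.213 1.372
v 2.523 -1.735 1.335
v 2.655 -2.445 1.479
v 2.762 -2.514 2.204
v 1.898 -1.546 1.676
v 2.005 -1.615 2.401
v 2.861 -1.575 1.905
v 1.799 -2.485 1.975
v 1.814 -2.267 2.349
v 2.089 -2.594 2.277
v 2.673 -1.532 2.292
v 2.948 -1.858 2.221
v 2.432 -2.095 2.629
v 1.712 -2.202 1.659
v 1.987 -2.528 1.588
v 2.571 -1.466 1.603
v 2.846 -1.793 1.531
v 2.228 -1.965 1.251
v 2.924 -2.21 1.616
v 2.393 -2.664 1.651
v 2.306 -2.382 1.335
v 2.634 -2.101 1.313
v 2.987 -2.25 2.042
v 2.456 -2.705 2.077
v 2.471 -2.487 2.451
v 2.799 -2.206 2.429
v 2.775 -2.558 1.824
v 2.204 -1.355 1.803
v 1.673 -1.81 1.838
v 1.861 -1.854 1.451
v 2.189 -1.573 1.429
v 2.267 -1.396 2.229
v 1.736 -1.85 2.264
v 2.026 -1.959 2.567
v 2.354 -1.678 2.545
v 1.885 -1.502 2.056
v 2.627 2.29 -2.272
v 3.118 1.865 -1.756
v 2.505 2.865 -0.351
v 2.013 3.29 -0.868
v 3.369 2.231 -1.906
v 2.755 3.23 -0.501
v 3.384 2.615 -2.172
v 2.771 3.614 -0.767
v 3.159 2.896 -2.471
v 2.546 3.895 -1.066
v 2.765 2.985 -2.706
v 2.151 3.984 -1.301
v 2.327 2.853 -2.804
v 1.713 3.852 -1.399
v 1.984 2.543 -2.733
v 1.37 3.542 -1.328
v 1.845 2.153 -2.516
v 1.232 3.152 -1.111
v 1.955 1.806 -2.221
v 1.341 2.805 -0.816
v 2.277 1.613 -1.943
v 1.664 2.612 -0.538
v 2.711 1.635 -1.77
v 2.098 2.635 -0.365
v -4.006 0.602 2.282
v -3.596 0.21 1.704
v -2.534 0.378 3.478
v -3.492 0.652 1.658
v -3.55 1.078 1.811
v -3.754 1.353 2.113
v -4.038 1.39 2.469
v -4.311 1.176 2.765
v -4.488 0.781 2.908
v -4.511 0.328 2.852
v -4.375 -0.037 2.615
v -4.121 -0.199 2.273
v -3.831 -0.107 1.933
f 2 4 1
f 5 2 1
f 1 4 3
f 3 5 1
f 2 8 4
f 6 2 5
f 6 8 2
f 4 8 3
f 7 5 3
f 3 8 7
f 7 6 5
f 8 6 7
f 10 9 12
f 10 12 11
f 12 9 13
f 12 13 11
f 13 9 14
f 13 14 11
f 14 9 15
f 14 15 11
f 15 9 16
f 15 16 11
f 16 9 17
f 16 17 11
f 17 9 18
f 17 18 11
f 18 9 19
f 18 19 11
f 19 9 20
f 19 20 11
f 20 9 21
f 20 21 11
f 21 9 22
f 21 22 11
f 22 9 23
f 22 23 11
f 23 9 10
f 23 10 11
f 24 61 40
f 61 35 64
f 40 64 29
f 61 64 40
f 24 40 36
f 40 29 41
f 36 41 25
f 40 41 36
f 24 36 45
f 36 25 46
f 45 46 31
f 36 46 45
f 24 45 57
f 45 31 60
f 57 60 34
f 45 60 57
f 24 57 61
f 57 34 65
f 61 65 35
f 57 65 61
f 25 41 52
f 41 29 55
f 52 55 33
f 41 55 52
f 29 64 42
f 64 35 63
f 42 63 28
f 64 63 42
f 35 65 62
f 65 34 58
f 62 58 26
f 65 58 62
f 34 60 59
f 60 31 47
f 59 47 30
f 60 47 59
f 31 46 51
f 46 25 48
f 51 48 32
f 46 48 51
f 27 53 39
f 53 33 54
f 39 54 28
f 53 54 39
f 27 39 37
f 39 28 38
f 37 38 26
f 39 38 37
f 27 37 44
f 37 26 43
f 44 43 30
f 37 43 44
f 27 44 49
f 44 30 50
f 49 50 32
f 44 50 49
f 27 49 53
f 49 32 56
f 53 56 33
f 49 56 53
f 28 54 42
f 54 33 55
f 42 55 29
f 54 55 42
f 26 38 62
f 38 28 63
f 62 63 35
f 38 63 62
f 30 43 59
f 43 26 58
f 59 58 34
f 43 58 59
f 32 50 51
f 50 30 47
f 51 47 31
f 50 47 51
f 33 56 52
f 56 32 48
f 52 48 25
f 56 48 52
f 67 66 70
f 67 70 68
f 68 70 71
f 68 71 69
f 70 66 72
f 70 72 71
f 71 72 73
f 71 73 69
f 72 66 74
f 72 74 73
f 73 74 75
f 73 75 69
f 74 66 76
f 74 76 75
f 75 76 77
f 75 77 69
f 76 66 78
f 76 78 77
f 77 78 79
f 77 79 69
f 78 66 80
f 78 80 79
f 79 80 81
f 79 81 69
f 80 66 82
f 80 82 81
f 81 82 83
f 81 83 69
f 82 66 84
f 82 84 83
f 83 84 85
f 83 85 69
f 84 66 86
f 84 86 85
f 85 86 87
f 85 87 69
f 86 66 88
f 86 88 87
f 87 88 89
f 87 89 69
f 88 66 67
f 88 67 89
f 89 67 68
f 89 68 69
f 91 90 93
f 91 93 92
f 93 90 94
f 93 94 92
f 94 90 95
f 94 95 92
f 95 90 96
f 95 96 92
f 96 90 97
f 96 97 92
f 97 90 98
f 97 98 92
f 98 90 99
f 98 99 92
f 99 90 100
f 99 100 92
f 100 90 101
f 100 101 92
f 101 90 102
f 101 102 92
f 102 90 91
f 102 91 92



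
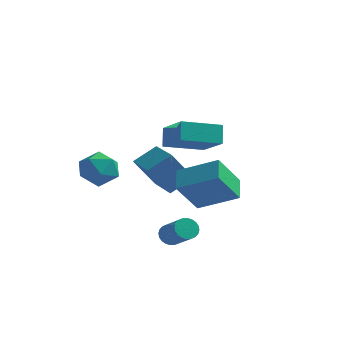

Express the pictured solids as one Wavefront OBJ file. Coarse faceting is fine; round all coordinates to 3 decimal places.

v 1.556 -0.926 -0.747
v 1.01 -2.087 0.866
v 1.096 0.147 -0.13
v 0.551 -1.014 1.482
v 3.489 -0.606 0.138
v 2.944 -1.767 1.75
v 3.03 0.467 0.754
v 2.484 -0.694 2.367
v -0.176 -0.946 2.859
v 1.218 -2.011 3.86
v -0.414 -0.392 3.779
v 0.981 -1.457 4.78
v 1.239 0.457 2.38
v 2.634 -0.608 3.381
v 1.002 1.011 3.3
v 2.396 -0.054 4.301
v 0.854 -2.277 -2.008
v 1.146 -2.455 -2.513
v 2.297 -3.222 -1.578
v 2.006 -3.043 -1.072
v 1.25 -2.246 -2.47
v 2.402 -3.013 -1.535
v 1.295 -2.041 -2.357
v 2.447 -2.808 -1.422
v 1.272 -1.872 -2.191
v 2.424 -2.639 -1.256
v 1.186 -1.765 -1.997
v 2.338 -2.532 -1.062
v 1.049 -1.736 -1.805
v 2.201 -2.502 -0.869
v 0.883 -1.789 -1.643
v 2.035 -2.555 -0.708
v 0.712 -1.916 -1.537
v 1.864 -2.683 -0.602
v 0.563 -2.098 -1.502
v 1.714 -2.865 -0.567
v 0.458 -2.307 -1.545
v 1.61 -3.074 -0.61
v 0.413 -2.512 -1.658
v 1.565 -3.279 -0.723
v 0.436 -2.681 -1.824
v 1.588 -3.448 -0.889
v 0.522 -2.788 -2.018
v 1.674 -3.555 -1.083
v 0.659 -2.818 -2.211
v 1.811 -3.584 -1.275
v 0.825 -2.765 -2.372
v 1.977 -3.531 -1.437
v 0.996 -2.637 -2.478
v 2.148 -3.404 -1.543
v -3.423 2.569 0.082
v -2.619 3.493 0.894
v -2.559 3.214 -1.507
v -1.755 4.139 -0.694
v -1.905 1.061 0.294
v -1.101 1.986 1.107
v -1.041 1.707 -1.294
v -0.237 2.631 -0.482
v -3.636 -2.504 1.881
v -2.886 -1.965 2.446
v -2.434 -2.915 0.674
v -1.684 -2.376 1.239
v -2.095 -3.298 1.629
v -2.838 -3.045 2.375
v -2.482 -1.835 0.745
v -3.225 -1.582 1.491
v -2.172 -1.552 1.743
v -1.933 -2.456 2.289
v -3.387 -2.424 0.831
v -3.148 -3.328 1.377
f 2 4 1
f 5 2 1
f 1 4 3
f 3 5 1
f 2 8 4
f 6 2 5
f 6 8 2
f 4 8 3
f 7 5 3
f 3 8 7
f 7 6 5
f 8 6 7
f 10 12 9
f 13 10 9
f 9 12 11
f 11 13 9
f 10 16 12
f 14 10 13
f 14 16 10
f 12 16 11
f 15 13 11
f 11 16 15
f 15 14 13
f 16 14 15
f 18 17 21
f 18 21 19
f 19 21 22
f 19 22 20
f 21 17 23
f 21 23 22
f 22 23 24
f 22 24 20
f 23 17 25
f 23 25 24
f 24 25 26
f 24 26 20
f 25 17 27
f 25 27 26
f 26 27 28
f 26 28 20
f 27 17 29
f 27 29 28
f 28 29 30
f 28 30 20
f 29 17 31
f 29 31 30
f 30 31 32
f 30 32 20
f 31 17 33
f 31 33 32
f 32 33 34
f 32 34 20
f 33 17 35
f 33 35 34
f 34 35 36
f 34 36 20
f 35 17 37
f 35 37 36
f 36 37 38
f 36 38 20
f 37 17 39
f 37 39 38
f 38 39 40
f 38 40 20
f 39 17 41
f 39 41 40
f 40 41 42
f 40 42 20
f 41 17 43
f 41 43 42
f 42 43 44
f 42 44 20
f 43 17 45
f 43 45 44
f 44 45 46
f 44 46 20
f 45 17 47
f 45 47 46
f 46 47 48
f 46 48 20
f 47 17 49
f 47 49 48
f 48 49 50
f 48 50 20
f 49 17 18
f 49 18 50
f 50 18 19
f 50 19 20
f 52 54 51
f 55 52 51
f 51 54 53
f 53 55 51
f 52 58 54
f 56 52 55
f 56 58 52
f 54 58 53
f 57 55 53
f 53 58 57
f 57 56 55
f 58 56 57
f 59 70 64
f 59 64 60
f 59 60 66
f 59 66 69
f 59 69 70
f 60 64 68
f 64 70 63
f 70 69 61
f 69 66 65
f 66 60 67
f 62 68 63
f 62 63 61
f 62 61 65
f 62 65 67
f 62 67 68
f 63 68 64
f 61 63 70
f 65 61 69
f 67 65 66
f 68 67 60



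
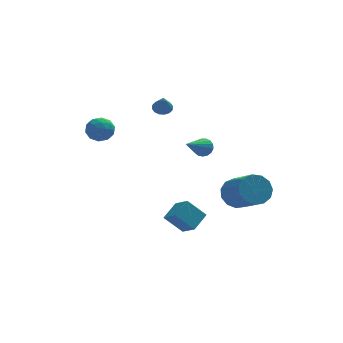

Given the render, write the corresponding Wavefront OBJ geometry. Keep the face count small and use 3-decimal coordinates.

v 2.347 1.228 0.082
v 2.655 0.802 -0.08
v 1.273 0.112 0.978
v 2.766 0.878 0.146
v 2.78 1.033 0.358
v 2.696 1.234 0.506
v 2.532 1.433 0.558
v 2.325 1.585 0.5
v 2.123 1.656 0.346
v 1.973 1.628 0.132
v 1.908 1.509 -0.094
v 1.944 1.326 -0.279
v 2.072 1.12 -0.382
v 2.263 0.939 -0.379
v 2.473 0.825 -0.27
v -2.912 3.374 0.777
v -2.364 3.547 1.286
v -2.376 2.273 0.574
v -1.828 2.446 1.083
v -2.546 2.319 1.321
v -2.878 3 1.447
v -1.862 2.82 0.413
v -2.194 3.501 0.539
v -1.715 3.205 1.061
v -2.138 2.896 1.622
v -2.602 2.924 0.238
v -3.025 2.615 0.799
v -2.685 3.558 1.049
v -2.055 2.262 0.811
v -2.477 2.188 0.951
v -2.155 2.29 1.25
v -2.987 3.236 1.144
v -2.665 3.338 1.443
v -2.772 2.616 1.464
v -2.075 2.482 0.417
v -1.753 2.584 0.716
v -2.585 3.53 0.61
v -2.263 3.632 0.909
v -1.968 3.204 0.396
v -1.982 3.458 1.216
v -1.666 2.81 1.097
v -1.687 3.03 0.703
v -1.881 3.43 0.777
v -2.23 3.276 1.546
v -1.915 2.629 1.426
v -2.337 2.554 1.567
v -2.532 2.955 1.64
v -1.849 3.075 1.414
v -2.825 3.191 0.434
v -2.51 2.544 0.314
v -2.208 2.865 0.22
v -2.403 3.266 0.293
v -3.074 3.01 0.763
v -2.758 2.362 0.644
v -2.859 2.39 1.083
v -3.053 2.79 1.157
v -2.891 2.745 0.446
v 3.521 -1.021 -1.968
v 4.27 -0.603 -1.73
v 4.788 -2.122 -0.694
v 4.039 -2.539 -0.932
v 3.926 -0.484 -1.384
v 4.444 -2.003 -0.348
v 3.454 -0.536 -1.224
v 3.972 -2.055 -0.188
v 3.003 -0.742 -1.3
v 3.521 -2.261 -0.264
v 2.716 -1.036 -1.588
v 3.234 -2.555 -0.552
v 2.685 -1.325 -1.997
v 3.203 -2.844 -0.961
v 2.92 -1.518 -2.396
v 3.438 -3.037 -1.36
v 3.345 -1.552 -2.66
v 3.863 -3.071 -1.624
v 3.826 -1.418 -2.703
v 4.344 -2.937 -1.668
v 4.211 -1.158 -2.514
v 4.729 -2.676 -1.478
v 4.376 -0.854 -2.151
v 4.894 -2.372 -1.115
v 0.871 3.915 1.646
v 1.15 3.538 1.421
v 0.809 3.305 2.594
v 1.332 3.699 1.537
v 1.39 3.918 1.682
v 1.309 4.137 1.817
v 1.112 4.296 1.906
v 0.849 4.353 1.925
v 0.593 4.293 1.87
v 0.411 4.131 1.754
v 0.353 3.912 1.609
v 0.433 3.694 1.474
v 0.631 3.535 1.385
v 0.894 3.477 1.366
v 0.4 -1.8 -2.691
v 1.111 -1.095 -2.189
v -0.001 -0.976 -3.28
v 0.71 -0.271 -2.778
v 1.27 -2.029 -3.602
v 1.981 -1.324 -3.1
v 0.869 -1.205 -4.191
v 1.58 -0.5 -3.689
f 2 1 4
f 2 4 3
f 4 1 5
f 4 5 3
f 5 1 6
f 5 6 3
f 6 1 7
f 6 7 3
f 7 1 8
f 7 8 3
f 8 1 9
f 8 9 3
f 9 1 10
f 9 10 3
f 10 1 11
f 10 11 3
f 11 1 12
f 11 12 3
f 12 1 13
f 12 13 3
f 13 1 14
f 13 14 3
f 14 1 15
f 14 15 3
f 15 1 2
f 15 2 3
f 16 53 32
f 53 27 56
f 32 56 21
f 53 56 32
f 16 32 28
f 32 21 33
f 28 33 17
f 32 33 28
f 16 28 37
f 28 17 38
f 37 38 23
f 28 38 37
f 16 37 49
f 37 23 52
f 49 52 26
f 37 52 49
f 16 49 53
f 49 26 57
f 53 57 27
f 49 57 53
f 17 33 44
f 33 21 47
f 44 47 25
f 33 47 44
f 21 56 34
f 56 27 55
f 34 55 20
f 56 55 34
f 27 57 54
f 57 26 50
f 54 50 18
f 57 50 54
f 26 52 51
f 52 23 39
f 51 39 22
f 52 39 51
f 23 38 43
f 38 17 40
f 43 40 24
f 38 40 43
f 19 45 31
f 45 25 46
f 31 46 20
f 45 46 31
f 19 31 29
f 31 20 30
f 29 30 18
f 31 30 29
f 19 29 36
f 29 18 35
f 36 35 22
f 29 35 36
f 19 36 41
f 36 22 42
f 41 42 24
f 36 42 41
f 19 41 45
f 41 24 48
f 45 48 25
f 41 48 45
f 20 46 34
f 46 25 47
f 34 47 21
f 46 47 34
f 18 30 54
f 30 20 55
f 54 55 27
f 30 55 54
f 22 35 51
f 35 18 50
f 51 50 26
f 35 50 51
f 24 42 43
f 42 22 39
f 43 39 23
f 42 39 43
f 25 48 44
f 48 24 40
f 44 40 17
f 48 40 44
f 59 58 62
f 59 62 60
f 60 62 63
f 60 63 61
f 62 58 64
f 62 64 63
f 63 64 65
f 63 65 61
f 64 58 66
f 64 66 65
f 65 66 67
f 65 67 61
f 66 58 68
f 66 68 67
f 67 68 69
f 67 69 61
f 68 58 70
f 68 70 69
f 69 70 71
f 69 71 61
f 70 58 72
f 70 72 71
f 71 72 73
f 71 73 61
f 72 58 74
f 72 74 73
f 73 74 75
f 73 75 61
f 74 58 76
f 74 76 75
f 75 76 77
f 75 77 61
f 76 58 78
f 76 78 77
f 77 78 79
f 77 79 61
f 78 58 80
f 78 80 79
f 79 80 81
f 79 81 61
f 80 58 59
f 80 59 81
f 81 59 60
f 81 60 61
f 83 82 85
f 83 85 84
f 85 82 86
f 85 86 84
f 86 82 87
f 86 87 84
f 87 82 88
f 87 88 84
f 88 82 89
f 88 89 84
f 89 82 90
f 89 90 84
f 90 82 91
f 90 91 84
f 91 82 92
f 91 92 84
f 92 82 93
f 92 93 84
f 93 82 94
f 93 94 84
f 94 82 95
f 94 95 84
f 95 82 83
f 95 83 84
f 97 99 96
f 100 97 96
f 96 99 98
f 98 100 96
f 97 103 99
f 101 97 100
f 101 103 97
f 99 103 98
f 102 100 98
f 98 103 102
f 102 101 100
f 103 101 102



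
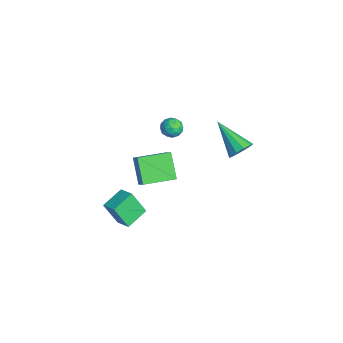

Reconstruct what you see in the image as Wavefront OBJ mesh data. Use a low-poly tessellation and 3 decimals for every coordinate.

v 1.448 -2.82 -2.188
v 1.172 -3.477 -0.857
v 2.236 -2.445 -1.84
v 1.961 -3.103 -0.509
v 2.119 -3.877 -2.571
v 1.844 -4.535 -1.24
v 2.908 -3.503 -2.223
v 2.632 -4.16 -0.892
v -3.488 0.696 -0.633
v -2.987 0.625 -0.222
v -3.273 -0.245 -1.058
v -2.772 -0.316 -0.647
v -3.384 -0.332 -0.422
v -3.516 0.249 -0.159
v -2.744 0.131 -1.121
v -2.876 0.712 -0.858
v -2.527 0.275 -0.524
v -2.922 -0.011 -0.091
v -3.338 0.391 -1.189
v -3.733 0.105 -0.756
v -3.256 0.743 -0.39
v -3.004 -0.363 -0.89
v -3.363 -0.372 -0.758
v -3.069 -0.414 -0.516
v -3.567 0.522 -0.353
v -3.273 0.48 -0.111
v -3.506 -0.082 -0.229
v -2.987 -0.1 -1.169
v -2.693 -0.142 -0.927
v -3.191 0.794 -0.764
v -2.897 0.752 -0.522
v -2.754 0.462 -1.051
v -2.691 0.495 -0.326
v -2.565 -0.058 -0.576
v -2.548 0.205 -0.855
v -2.627 0.547 -0.7
v -2.924 0.327 -0.072
v -2.798 -0.226 -0.322
v -3.157 -0.235 -0.189
v -3.235 0.107 -0.035
v -2.654 0.122 -0.249
v -3.462 0.606 -0.958
v -3.336 0.053 -1.208
v -3.025 0.273 -1.245
v -3.103 0.615 -1.091
v -3.695 0.438 -0.704
v -3.569 -0.115 -0.954
v -3.633 -0.167 -0.58
v -3.712 0.175 -0.425
v -3.606 0.258 -1.031
v -1.013 3.373 -1.384
v -0.581 3.386 -0.771
v -2.647 2.527 -0.216
v -0.807 3.79 -0.796
v -1.112 4.034 -1.045
v -1.379 4.026 -1.424
v -1.506 3.769 -1.788
v -1.445 3.36 -1.998
v -1.218 2.956 -1.973
v -0.913 2.712 -1.724
v -0.647 2.72 -1.345
v -0.52 2.977 -0.981
v -0.532 -2.201 -2.452
v -1.659 -2.22 -1.261
v -0.672 -0.41 -2.556
v -1.8 -0.429 -1.366
v 0.14 -2.111 -1.814
v -0.988 -2.13 -0.624
v -0.001 -0.32 -1.919
v -1.128 -0.339 -0.728
f 2 4 1
f 5 2 1
f 1 4 3
f 3 5 1
f 2 8 4
f 6 2 5
f 6 8 2
f 4 8 3
f 7 5 3
f 3 8 7
f 7 6 5
f 8 6 7
f 9 46 25
f 46 20 49
f 25 49 14
f 46 49 25
f 9 25 21
f 25 14 26
f 21 26 10
f 25 26 21
f 9 21 30
f 21 10 31
f 30 31 16
f 21 31 30
f 9 30 42
f 30 16 45
f 42 45 19
f 30 45 42
f 9 42 46
f 42 19 50
f 46 50 20
f 42 50 46
f 10 26 37
f 26 14 40
f 37 40 18
f 26 40 37
f 14 49 27
f 49 20 48
f 27 48 13
f 49 48 27
f 20 50 47
f 50 19 43
f 47 43 11
f 50 43 47
f 19 45 44
f 45 16 32
f 44 32 15
f 45 32 44
f 16 31 36
f 31 10 33
f 36 33 17
f 31 33 36
f 12 38 24
f 38 18 39
f 24 39 13
f 38 39 24
f 12 24 22
f 24 13 23
f 22 23 11
f 24 23 22
f 12 22 29
f 22 11 28
f 29 28 15
f 22 28 29
f 12 29 34
f 29 15 35
f 34 35 17
f 29 35 34
f 12 34 38
f 34 17 41
f 38 41 18
f 34 41 38
f 13 39 27
f 39 18 40
f 27 40 14
f 39 40 27
f 11 23 47
f 23 13 48
f 47 48 20
f 23 48 47
f 15 28 44
f 28 11 43
f 44 43 19
f 28 43 44
f 17 35 36
f 35 15 32
f 36 32 16
f 35 32 36
f 18 41 37
f 41 17 33
f 37 33 10
f 41 33 37
f 52 51 54
f 52 54 53
f 54 51 55
f 54 55 53
f 55 51 56
f 55 56 53
f 56 51 57
f 56 57 53
f 57 51 58
f 57 58 53
f 58 51 59
f 58 59 53
f 59 51 60
f 59 60 53
f 60 51 61
f 60 61 53
f 61 51 62
f 61 62 53
f 62 51 52
f 62 52 53
f 64 66 63
f 67 64 63
f 63 66 65
f 65 67 63
f 64 70 66
f 68 64 67
f 68 70 64
f 66 70 65
f 69 67 65
f 65 70 69
f 69 68 67
f 70 68 69



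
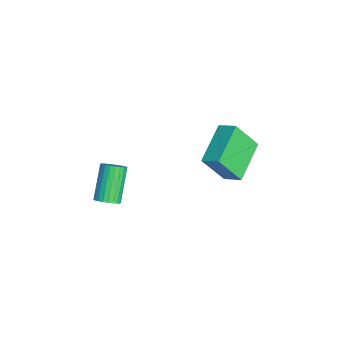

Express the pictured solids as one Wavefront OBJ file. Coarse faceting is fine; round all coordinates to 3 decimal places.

v 2.764 4.195 -1.002
v 2.818 3.19 0.49
v 3.298 4.876 -0.563
v 3.352 3.87 0.929
v 4.508 3.27 -1.689
v 4.562 2.264 -0.197
v 5.042 3.95 -1.25
v 5.096 2.945 0.242
v 4.372 -1.825 -3.046
v 4.818 -1.786 -2.646
v 3.594 -1.397 -1.315
v 3.148 -1.435 -1.714
v 4.806 -1.565 -2.722
v 3.582 -1.176 -1.391
v 4.728 -1.384 -2.848
v 3.503 -0.994 -1.517
v 4.595 -1.269 -3.003
v 3.371 -0.88 -1.672
v 4.429 -1.24 -3.165
v 3.204 -0.85 -1.834
v 4.254 -1.299 -3.309
v 3.029 -0.909 -1.978
v 4.097 -1.438 -3.412
v 2.872 -1.048 -2.081
v 3.981 -1.636 -3.46
v 2.757 -1.247 -2.129
v 3.926 -1.863 -3.445
v 2.702 -1.474 -2.114
v 3.938 -2.084 -3.369
v 2.714 -1.695 -2.038
v 4.017 -2.266 -3.243
v 2.792 -1.876 -1.912
v 4.149 -2.38 -3.088
v 2.925 -1.991 -1.757
v 4.316 -2.41 -2.926
v 3.091 -2.02 -1.595
v 4.491 -2.351 -2.782
v 3.266 -1.961 -1.451
v 4.648 -2.212 -2.679
v 3.423 -1.822 -1.348
v 4.763 -2.013 -2.631
v 3.539 -1.624 -1.3
f 2 4 1
f 5 2 1
f 1 4 3
f 3 5 1
f 2 8 4
f 6 2 5
f 6 8 2
f 4 8 3
f 7 5 3
f 3 8 7
f 7 6 5
f 8 6 7
f 10 9 13
f 10 13 11
f 11 13 14
f 11 14 12
f 13 9 15
f 13 15 14
f 14 15 16
f 14 16 12
f 15 9 17
f 15 17 16
f 16 17 18
f 16 18 12
f 17 9 19
f 17 19 18
f 18 19 20
f 18 20 12
f 19 9 21
f 19 21 20
f 20 21 22
f 20 22 12
f 21 9 23
f 21 23 22
f 22 23 24
f 22 24 12
f 23 9 25
f 23 25 24
f 24 25 26
f 24 26 12
f 25 9 27
f 25 27 26
f 26 27 28
f 26 28 12
f 27 9 29
f 27 29 28
f 28 29 30
f 28 30 12
f 29 9 31
f 29 31 30
f 30 31 32
f 30 32 12
f 31 9 33
f 31 33 32
f 32 33 34
f 32 34 12
f 33 9 35
f 33 35 34
f 34 35 36
f 34 36 12
f 35 9 37
f 35 37 36
f 36 37 38
f 36 38 12
f 37 9 39
f 37 39 38
f 38 39 40
f 38 40 12
f 39 9 41
f 39 41 40
f 40 41 42
f 40 42 12
f 41 9 10
f 41 10 42
f 42 10 11
f 42 11 12



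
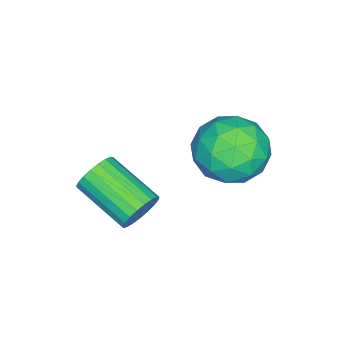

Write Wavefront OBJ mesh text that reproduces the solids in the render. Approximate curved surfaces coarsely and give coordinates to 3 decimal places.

v 0.92 1.882 -0.483
v 1.392 1.19 0.154
v -0.592 1.45 0.166
v -0.12 0.758 0.803
v 0.016 1.789 0.955
v 0.95 2.057 0.554
v -0.15 0.583 -0.234
v 0.784 0.851 -0.635
v 0.73 0.388 0.308
v 0.832 1.133 1.042
v -0.032 1.507 -0.722
v 0.07 2.252 0.012
v 1.289 1.574 -0.222
v -0.489 1.066 0.542
v -0.409 1.672 0.631
v -0.132 1.266 1.005
v 1.029 2.083 0.014
v 1.306 1.677 0.388
v 0.497 2.029 0.859
v -0.506 0.963 -0.068
v -0.229 0.557 0.306
v 0.932 1.374 -0.685
v 1.209 0.968 -0.311
v 0.303 0.611 -0.539
v 1.177 0.696 0.243
v 0.288 0.442 0.625
v 0.271 0.339 0.015
v 0.82 0.496 -0.221
v 1.237 1.134 0.675
v 0.348 0.88 1.056
v 0.428 1.486 1.146
v 0.977 1.643 0.91
v 0.848 0.662 0.765
v 0.452 1.76 -0.736
v -0.437 1.506 -0.355
v -0.177 0.997 -0.59
v 0.372 1.154 -0.826
v 0.512 2.198 -0.305
v -0.377 1.944 0.077
v -0.02 2.144 0.541
v 0.529 2.301 0.305
v -0.048 1.978 -0.445
v 2.889 0.013 -0.537
v 3.263 0.08 -0.059
v 2.784 -1.346 0.514
v 2.411 -1.413 0.037
v 3.048 0.186 0.026
v 2.57 -1.24 0.6
v 2.807 0.262 0.014
v 2.328 -1.164 0.587
v 2.579 0.295 -0.093
v 2.101 -1.131 0.48
v 2.406 0.28 -0.277
v 1.927 -1.147 0.296
v 2.315 0.218 -0.506
v 1.837 -1.208 0.067
v 2.325 0.121 -0.74
v 1.846 -1.306 -0.167
v 2.431 0.005 -0.939
v 1.953 -1.421 -0.366
v 2.617 -0.109 -1.069
v 2.139 -1.536 -0.495
v 2.85 -0.202 -1.106
v 2.372 -1.629 -0.533
v 3.09 -0.258 -1.045
v 2.611 -1.685 -0.472
v 3.295 -0.267 -0.896
v 2.816 -1.694 -0.323
v 3.43 -0.228 -0.685
v 2.951 -1.654 -0.111
v 3.471 -0.146 -0.448
v 2.993 -1.573 0.125
v 3.412 -0.038 -0.226
v 2.934 -1.464 0.347
f 1 38 17
f 38 12 41
f 17 41 6
f 38 41 17
f 1 17 13
f 17 6 18
f 13 18 2
f 17 18 13
f 1 13 22
f 13 2 23
f 22 23 8
f 13 23 22
f 1 22 34
f 22 8 37
f 34 37 11
f 22 37 34
f 1 34 38
f 34 11 42
f 38 42 12
f 34 42 38
f 2 18 29
f 18 6 32
f 29 32 10
f 18 32 29
f 6 41 19
f 41 12 40
f 19 40 5
f 41 40 19
f 12 42 39
f 42 11 35
f 39 35 3
f 42 35 39
f 11 37 36
f 37 8 24
f 36 24 7
f 37 24 36
f 8 23 28
f 23 2 25
f 28 25 9
f 23 25 28
f 4 30 16
f 30 10 31
f 16 31 5
f 30 31 16
f 4 16 14
f 16 5 15
f 14 15 3
f 16 15 14
f 4 14 21
f 14 3 20
f 21 20 7
f 14 20 21
f 4 21 26
f 21 7 27
f 26 27 9
f 21 27 26
f 4 26 30
f 26 9 33
f 30 33 10
f 26 33 30
f 5 31 19
f 31 10 32
f 19 32 6
f 31 32 19
f 3 15 39
f 15 5 40
f 39 40 12
f 15 40 39
f 7 20 36
f 20 3 35
f 36 35 11
f 20 35 36
f 9 27 28
f 27 7 24
f 28 24 8
f 27 24 28
f 10 33 29
f 33 9 25
f 29 25 2
f 33 25 29
f 44 43 47
f 44 47 45
f 45 47 48
f 45 48 46
f 47 43 49
f 47 49 48
f 48 49 50
f 48 50 46
f 49 43 51
f 49 51 50
f 50 51 52
f 50 52 46
f 51 43 53
f 51 53 52
f 52 53 54
f 52 54 46
f 53 43 55
f 53 55 54
f 54 55 56
f 54 56 46
f 55 43 57
f 55 57 56
f 56 57 58
f 56 58 46
f 57 43 59
f 57 59 58
f 58 59 60
f 58 60 46
f 59 43 61
f 59 61 60
f 60 61 62
f 60 62 46
f 61 43 63
f 61 63 62
f 62 63 64
f 62 64 46
f 63 43 65
f 63 65 64
f 64 65 66
f 64 66 46
f 65 43 67
f 65 67 66
f 66 67 68
f 66 68 46
f 67 43 69
f 67 69 68
f 68 69 70
f 68 70 46
f 69 43 71
f 69 71 70
f 70 71 72
f 70 72 46
f 71 43 73
f 71 73 72
f 72 73 74
f 72 74 46
f 73 43 44
f 73 44 74
f 74 44 45
f 74 45 46



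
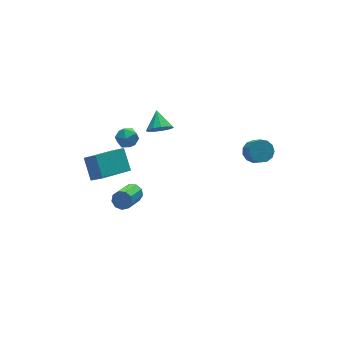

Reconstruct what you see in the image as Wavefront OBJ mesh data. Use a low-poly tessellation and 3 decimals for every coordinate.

v 3.257 -2.752 0.273
v 3.922 -2.973 0.108
v 3.868 -3.77 0.963
v 3.203 -3.548 1.127
v 3.965 -2.68 0.385
v 3.91 -3.476 1.24
v 3.783 -2.409 0.626
v 3.728 -3.206 1.481
v 3.434 -2.247 0.754
v 3.379 -3.043 1.609
v 3.029 -2.245 0.73
v 2.974 -3.042 1.585
v 2.697 -2.404 0.561
v 2.642 -3.201 1.415
v 2.542 -2.673 0.299
v 2.487 -3.47 1.154
v 2.615 -2.968 0.03
v 2.56 -3.765 0.885
v 2.892 -3.193 -0.163
v 2.837 -3.99 0.692
v 3.285 -3.279 -0.217
v 3.23 -4.076 0.638
v 3.669 -3.197 -0.116
v 3.614 -3.994 0.739
v -2.757 0.112 -3.337
v -2.469 0.241 -2.815
v -3.595 -0.703 -1.961
v -3.883 -0.832 -2.483
v -2.765 0.526 -2.889
v -3.89 -0.418 -2.035
v -3.057 0.618 -3.173
v -4.182 -0.327 -2.318
v -3.209 0.473 -3.534
v -4.334 -0.472 -2.679
v -3.149 0.159 -3.802
v -4.275 -0.786 -2.948
v -2.906 -0.176 -3.853
v -4.032 -1.121 -2.999
v -2.594 -0.377 -3.663
v -3.719 -1.322 -2.808
v -2.358 -0.348 -3.32
v -3.483 -1.293 -2.466
v -2.308 -0.104 -2.985
v -3.434 -1.049 -2.131
v -0.802 0.571 1.249
v -0.453 0.887 0.64
v -0.498 1.549 1.931
v -0.865 1.022 0.629
v -1.257 1.015 0.815
v -1.504 0.867 1.139
v -1.529 0.624 1.498
v -1.323 0.365 1.778
v -0.951 0.171 1.89
v -0.532 0.104 1.799
v -0.199 0.186 1.534
v -0.057 0.389 1.178
v -0.152 0.651 0.845
v -5.169 0.293 -1.027
v -4.782 -0.376 -0.361
v -5.045 1.355 -0.033
v -4.658 0.687 0.633
v -3.262 0.713 -1.713
v -2.875 0.045 -1.047
v -3.138 1.776 -0.719
v -2.751 1.107 -0.053
v -2.039 1.991 -0.194
v -1.679 1.385 0.051
v -2.981 1.715 0.509
v -2.621 1.109 0.754
v -2.381 1.789 0.947
v -1.798 1.959 0.512
v -2.862 1.141 0.048
v -2.279 1.311 -0.387
v -2.187 0.859 0.2
v -1.89 1.26 0.756
v -2.77 1.84 -0.196
v -2.473 2.241 0.36
f 2 1 5
f 2 5 3
f 3 5 6
f 3 6 4
f 5 1 7
f 5 7 6
f 6 7 8
f 6 8 4
f 7 1 9
f 7 9 8
f 8 9 10
f 8 10 4
f 9 1 11
f 9 11 10
f 10 11 12
f 10 12 4
f 11 1 13
f 11 13 12
f 12 13 14
f 12 14 4
f 13 1 15
f 13 15 14
f 14 15 16
f 14 16 4
f 15 1 17
f 15 17 16
f 16 17 18
f 16 18 4
f 17 1 19
f 17 19 18
f 18 19 20
f 18 20 4
f 19 1 21
f 19 21 20
f 20 21 22
f 20 22 4
f 21 1 23
f 21 23 22
f 22 23 24
f 22 24 4
f 23 1 2
f 23 2 24
f 24 2 3
f 24 3 4
f 26 25 29
f 26 29 27
f 27 29 30
f 27 30 28
f 29 25 31
f 29 31 30
f 30 31 32
f 30 32 28
f 31 25 33
f 31 33 32
f 32 33 34
f 32 34 28
f 33 25 35
f 33 35 34
f 34 35 36
f 34 36 28
f 35 25 37
f 35 37 36
f 36 37 38
f 36 38 28
f 37 25 39
f 37 39 38
f 38 39 40
f 38 40 28
f 39 25 41
f 39 41 40
f 40 41 42
f 40 42 28
f 41 25 43
f 41 43 42
f 42 43 44
f 42 44 28
f 43 25 26
f 43 26 44
f 44 26 27
f 44 27 28
f 46 45 48
f 46 48 47
f 48 45 49
f 48 49 47
f 49 45 50
f 49 50 47
f 50 45 51
f 50 51 47
f 51 45 52
f 51 52 47
f 52 45 53
f 52 53 47
f 53 45 54
f 53 54 47
f 54 45 55
f 54 55 47
f 55 45 56
f 55 56 47
f 56 45 57
f 56 57 47
f 57 45 46
f 57 46 47
f 59 61 58
f 62 59 58
f 58 61 60
f 60 62 58
f 59 65 61
f 63 59 62
f 63 65 59
f 61 65 60
f 64 62 60
f 60 65 64
f 64 63 62
f 65 63 64
f 66 77 71
f 66 71 67
f 66 67 73
f 66 73 76
f 66 76 77
f 67 71 75
f 71 77 70
f 77 76 68
f 76 73 72
f 73 67 74
f 69 75 70
f 69 70 68
f 69 68 72
f 69 72 74
f 69 74 75
f 70 75 71
f 68 70 77
f 72 68 76
f 74 72 73
f 75 74 67



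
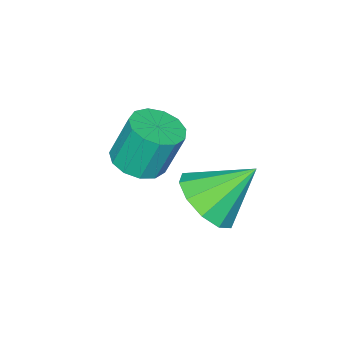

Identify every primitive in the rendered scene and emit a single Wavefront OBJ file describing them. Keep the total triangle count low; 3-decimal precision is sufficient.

v -1.491 -3.004 -1.459
v -0.931 -3.199 -1.279
v -1.168 -2.87 -0.182
v -1.729 -2.676 -0.361
v -0.894 -2.864 -1.371
v -1.131 -2.535 -0.274
v -1.046 -2.574 -1.491
v -1.284 -2.245 -0.394
v -1.34 -2.42 -1.601
v -1.578 -2.091 -0.504
v -1.682 -2.452 -1.665
v -1.92 -2.123 -0.568
v -1.963 -2.659 -1.664
v -2.201 -2.331 -0.567
v -2.095 -2.976 -1.598
v -2.332 -2.648 -0.5
v -2.034 -3.302 -1.487
v -2.272 -2.973 -0.39
v -1.801 -3.533 -1.368
v -2.039 -3.205 -0.27
v -1.47 -3.597 -1.277
v -1.708 -3.268 -0.179
v -1.145 -3.472 -1.244
v -1.383 -3.143 -0.146
v -1.148 -0.938 -1.295
v -0.723 -0.288 -1.438
v -1.852 -0.282 -0.405
v -1.106 -0.288 -1.741
v -1.505 -0.536 -1.874
v -1.768 -0.938 -1.785
v -1.794 -1.34 -1.509
v -1.573 -1.588 -1.151
v -1.19 -1.588 -0.848
v -0.791 -1.34 -0.716
v -0.529 -0.938 -0.804
v -0.503 -0.536 -1.08
f 2 1 5
f 2 5 3
f 3 5 6
f 3 6 4
f 5 1 7
f 5 7 6
f 6 7 8
f 6 8 4
f 7 1 9
f 7 9 8
f 8 9 10
f 8 10 4
f 9 1 11
f 9 11 10
f 10 11 12
f 10 12 4
f 11 1 13
f 11 13 12
f 12 13 14
f 12 14 4
f 13 1 15
f 13 15 14
f 14 15 16
f 14 16 4
f 15 1 17
f 15 17 16
f 16 17 18
f 16 18 4
f 17 1 19
f 17 19 18
f 18 19 20
f 18 20 4
f 19 1 21
f 19 21 20
f 20 21 22
f 20 22 4
f 21 1 23
f 21 23 22
f 22 23 24
f 22 24 4
f 23 1 2
f 23 2 24
f 24 2 3
f 24 3 4
f 26 25 28
f 26 28 27
f 28 25 29
f 28 29 27
f 29 25 30
f 29 30 27
f 30 25 31
f 30 31 27
f 31 25 32
f 31 32 27
f 32 25 33
f 32 33 27
f 33 25 34
f 33 34 27
f 34 25 35
f 34 35 27
f 35 25 36
f 35 36 27
f 36 25 26
f 36 26 27



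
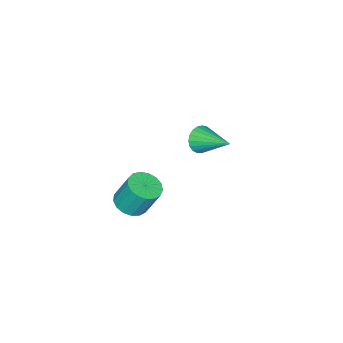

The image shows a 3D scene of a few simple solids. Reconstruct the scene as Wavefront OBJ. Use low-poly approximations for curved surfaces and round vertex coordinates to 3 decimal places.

v 2.756 -0.533 -0.197
v 3.238 -0.116 -0.326
v 3.085 0.41 0.809
v 2.604 -0.007 0.937
v 2.983 0.031 -0.428
v 2.83 0.557 0.707
v 2.677 0.048 -0.477
v 2.524 0.574 0.657
v 2.388 -0.068 -0.463
v 2.235 0.458 0.672
v 2.184 -0.29 -0.387
v 2.031 0.236 0.748
v 2.111 -0.568 -0.268
v 1.958 -0.042 0.867
v 2.186 -0.838 -0.133
v 2.033 -0.312 1.002
v 2.392 -1.038 -0.012
v 2.239 -0.512 1.122
v 2.681 -1.123 0.066
v 2.528 -0.597 1.2
v 2.987 -1.072 0.083
v 2.834 -0.546 1.218
v 3.241 -0.898 0.037
v 3.088 -0.372 1.172
v 3.383 -0.64 -0.063
v 3.23 -0.114 1.071
v 3.382 -0.358 -0.194
v 3.229 0.168 0.941
v -1.872 -1.051 -0.32
v -1.46 -0.911 -0.733
v -1.728 0.351 0.3
v -1.672 -0.84 -0.845
v -1.918 -0.805 -0.866
v -2.156 -0.813 -0.792
v -2.345 -0.862 -0.637
v -2.453 -0.944 -0.427
v -2.46 -1.044 -0.199
v -2.365 -1.146 0.008
v -2.186 -1.231 0.159
v -1.952 -1.285 0.227
v -1.704 -1.299 0.2
v -1.485 -1.269 0.083
v -1.334 -1.202 -0.104
v -1.275 -1.109 -0.328
v -1.32 -1.006 -0.55
f 2 1 5
f 2 5 3
f 3 5 6
f 3 6 4
f 5 1 7
f 5 7 6
f 6 7 8
f 6 8 4
f 7 1 9
f 7 9 8
f 8 9 10
f 8 10 4
f 9 1 11
f 9 11 10
f 10 11 12
f 10 12 4
f 11 1 13
f 11 13 12
f 12 13 14
f 12 14 4
f 13 1 15
f 13 15 14
f 14 15 16
f 14 16 4
f 15 1 17
f 15 17 16
f 16 17 18
f 16 18 4
f 17 1 19
f 17 19 18
f 18 19 20
f 18 20 4
f 19 1 21
f 19 21 20
f 20 21 22
f 20 22 4
f 21 1 23
f 21 23 22
f 22 23 24
f 22 24 4
f 23 1 25
f 23 25 24
f 24 25 26
f 24 26 4
f 25 1 27
f 25 27 26
f 26 27 28
f 26 28 4
f 27 1 2
f 27 2 28
f 28 2 3
f 28 3 4
f 30 29 32
f 30 32 31
f 32 29 33
f 32 33 31
f 33 29 34
f 33 34 31
f 34 29 35
f 34 35 31
f 35 29 36
f 35 36 31
f 36 29 37
f 36 37 31
f 37 29 38
f 37 38 31
f 38 29 39
f 38 39 31
f 39 29 40
f 39 40 31
f 40 29 41
f 40 41 31
f 41 29 42
f 41 42 31
f 42 29 43
f 42 43 31
f 43 29 44
f 43 44 31
f 44 29 45
f 44 45 31
f 45 29 30
f 45 30 31

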